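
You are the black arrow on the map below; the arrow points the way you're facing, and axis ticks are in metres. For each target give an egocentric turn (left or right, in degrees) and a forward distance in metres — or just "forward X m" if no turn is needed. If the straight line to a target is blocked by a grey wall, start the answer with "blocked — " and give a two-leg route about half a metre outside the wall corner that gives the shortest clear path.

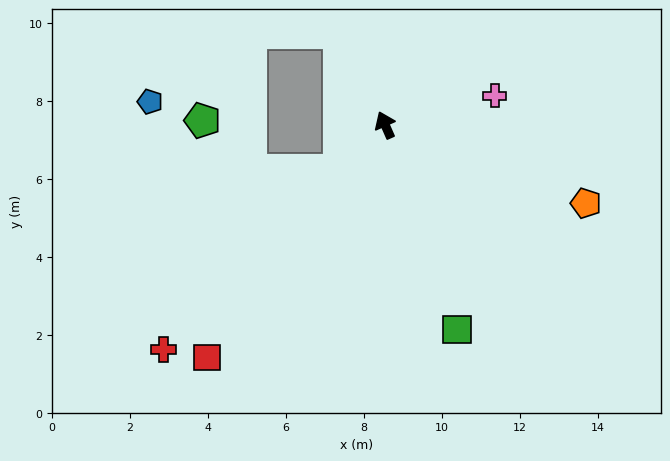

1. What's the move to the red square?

turn left 119°, forward 7.5 m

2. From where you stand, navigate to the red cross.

turn left 112°, forward 8.1 m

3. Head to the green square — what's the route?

turn left 176°, forward 5.6 m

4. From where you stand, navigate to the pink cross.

turn right 99°, forward 2.9 m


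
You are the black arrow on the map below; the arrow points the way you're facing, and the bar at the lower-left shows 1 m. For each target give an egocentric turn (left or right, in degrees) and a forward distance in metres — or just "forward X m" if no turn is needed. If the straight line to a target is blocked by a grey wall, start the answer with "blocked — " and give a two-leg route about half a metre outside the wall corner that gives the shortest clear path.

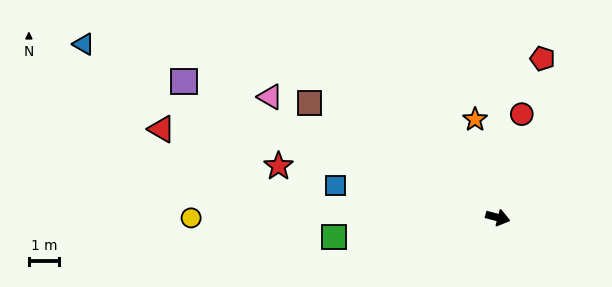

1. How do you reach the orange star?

turn left 118°, forward 3.4 m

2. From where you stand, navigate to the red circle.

turn left 92°, forward 3.6 m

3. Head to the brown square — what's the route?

turn left 163°, forward 7.4 m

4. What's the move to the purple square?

turn left 171°, forward 11.5 m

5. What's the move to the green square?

turn right 158°, forward 5.5 m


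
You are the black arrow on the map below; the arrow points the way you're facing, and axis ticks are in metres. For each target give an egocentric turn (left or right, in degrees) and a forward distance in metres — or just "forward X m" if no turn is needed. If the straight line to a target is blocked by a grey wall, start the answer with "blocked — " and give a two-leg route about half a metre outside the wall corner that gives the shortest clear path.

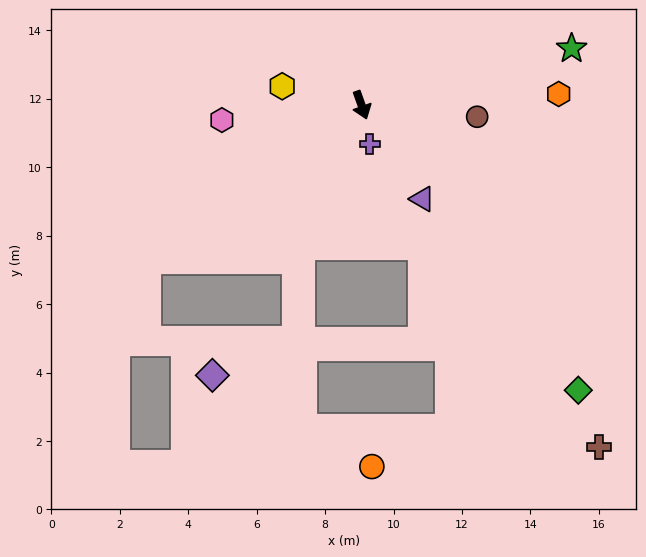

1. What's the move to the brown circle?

turn left 65°, forward 3.4 m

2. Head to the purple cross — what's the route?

turn right 8°, forward 1.2 m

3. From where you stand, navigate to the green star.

turn left 85°, forward 6.4 m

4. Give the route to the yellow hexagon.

turn right 123°, forward 2.4 m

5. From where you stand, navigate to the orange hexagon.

turn left 74°, forward 5.8 m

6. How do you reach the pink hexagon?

turn right 104°, forward 4.1 m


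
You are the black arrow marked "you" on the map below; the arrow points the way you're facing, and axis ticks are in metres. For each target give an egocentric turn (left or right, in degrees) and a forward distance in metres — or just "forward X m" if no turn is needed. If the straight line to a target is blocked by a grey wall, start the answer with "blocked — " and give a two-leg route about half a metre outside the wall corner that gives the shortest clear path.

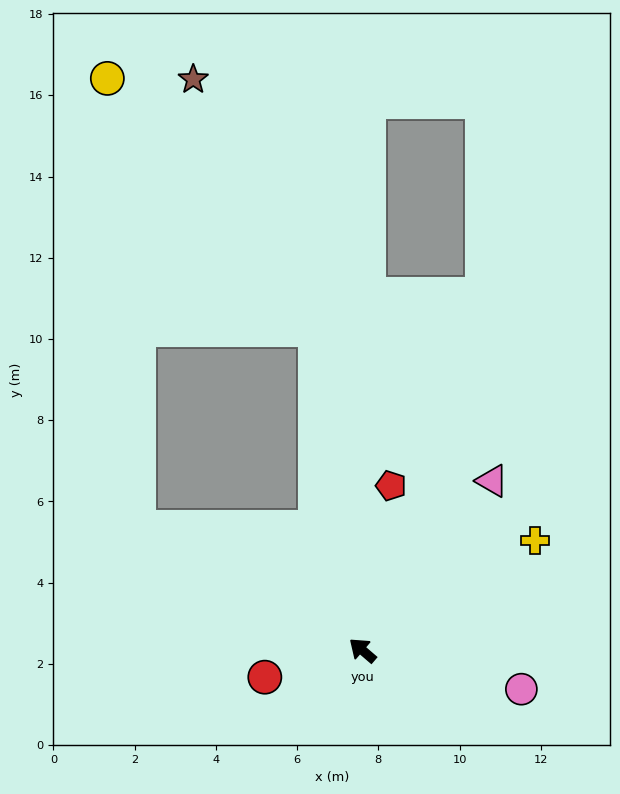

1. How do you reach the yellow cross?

turn right 107°, forward 5.0 m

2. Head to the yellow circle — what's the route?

blocked — turn right 41°, forward 8.0 m, then turn left 31°, forward 8.0 m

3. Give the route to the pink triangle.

turn right 87°, forward 5.3 m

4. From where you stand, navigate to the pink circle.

turn right 153°, forward 4.0 m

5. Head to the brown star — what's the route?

blocked — turn right 41°, forward 8.0 m, then turn left 18°, forward 6.8 m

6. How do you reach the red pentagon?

turn right 59°, forward 4.1 m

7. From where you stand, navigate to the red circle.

turn left 56°, forward 2.5 m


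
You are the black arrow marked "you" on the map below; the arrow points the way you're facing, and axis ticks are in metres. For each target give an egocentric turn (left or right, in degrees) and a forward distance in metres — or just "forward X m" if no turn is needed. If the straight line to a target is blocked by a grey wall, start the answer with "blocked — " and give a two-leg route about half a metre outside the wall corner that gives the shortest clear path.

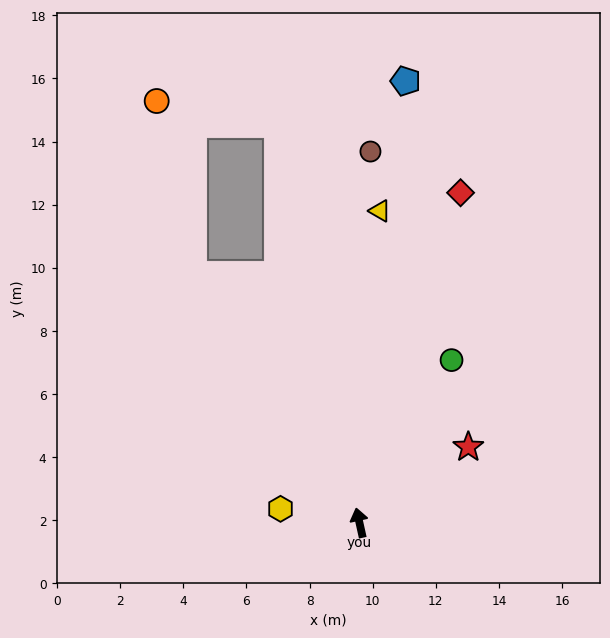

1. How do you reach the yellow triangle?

turn right 16°, forward 9.9 m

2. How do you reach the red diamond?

turn right 30°, forward 10.9 m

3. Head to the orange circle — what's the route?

blocked — turn left 21°, forward 9.5 m, then turn right 21°, forward 5.6 m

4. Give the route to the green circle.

turn right 42°, forward 5.9 m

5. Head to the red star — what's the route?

turn right 68°, forward 4.2 m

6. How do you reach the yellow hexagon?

turn left 68°, forward 2.5 m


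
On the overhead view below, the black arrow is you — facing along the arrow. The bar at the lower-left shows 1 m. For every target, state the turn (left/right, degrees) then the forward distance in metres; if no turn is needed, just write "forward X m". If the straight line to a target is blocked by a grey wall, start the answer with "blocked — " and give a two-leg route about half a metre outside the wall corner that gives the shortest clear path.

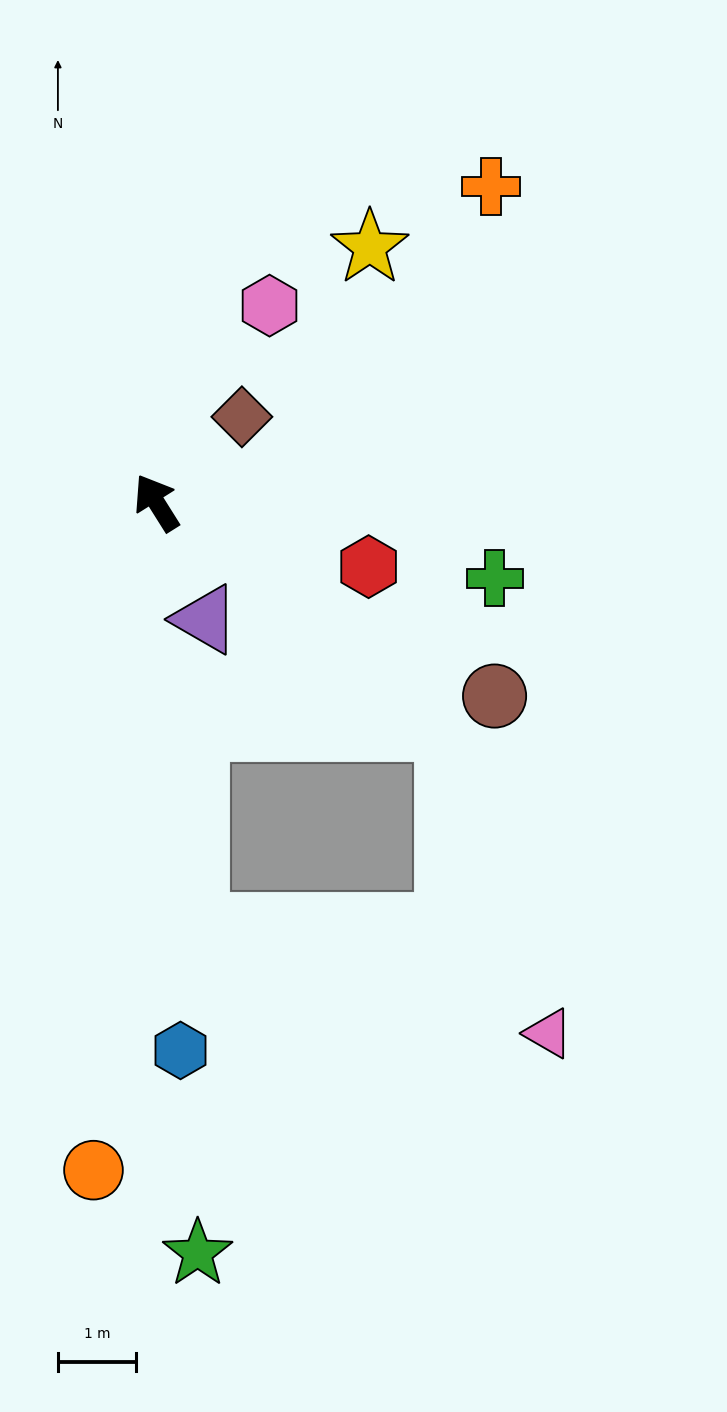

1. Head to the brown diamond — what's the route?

turn right 77°, forward 1.5 m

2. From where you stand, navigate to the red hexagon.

turn right 139°, forward 2.8 m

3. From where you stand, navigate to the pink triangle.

blocked — turn right 160°, forward 4.7 m, then turn right 34°, forward 4.1 m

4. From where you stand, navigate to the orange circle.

turn left 142°, forward 8.6 m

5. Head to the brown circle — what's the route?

turn right 152°, forward 5.0 m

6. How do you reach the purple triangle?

turn left 171°, forward 1.6 m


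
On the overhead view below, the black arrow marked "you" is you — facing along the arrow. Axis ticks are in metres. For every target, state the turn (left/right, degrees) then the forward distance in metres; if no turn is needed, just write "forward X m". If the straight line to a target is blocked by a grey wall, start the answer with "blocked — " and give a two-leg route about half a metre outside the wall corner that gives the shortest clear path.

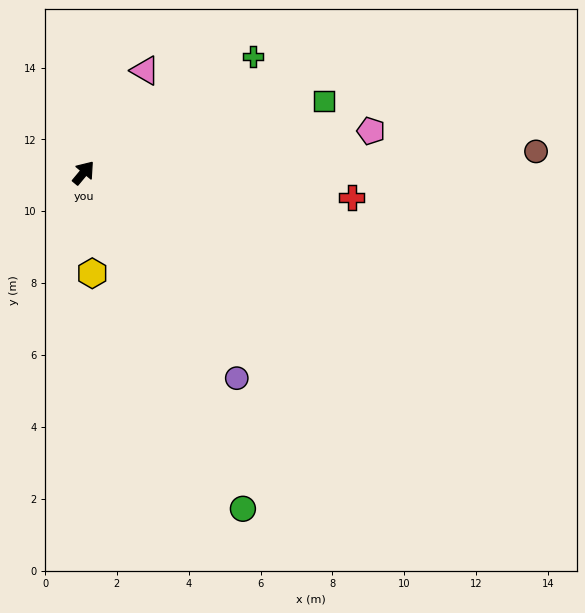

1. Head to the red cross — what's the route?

turn right 55°, forward 7.5 m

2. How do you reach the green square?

turn right 34°, forward 7.0 m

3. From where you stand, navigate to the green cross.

turn right 16°, forward 5.7 m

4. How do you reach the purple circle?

turn right 103°, forward 7.1 m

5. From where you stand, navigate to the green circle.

turn right 115°, forward 10.4 m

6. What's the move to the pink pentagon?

turn right 42°, forward 8.1 m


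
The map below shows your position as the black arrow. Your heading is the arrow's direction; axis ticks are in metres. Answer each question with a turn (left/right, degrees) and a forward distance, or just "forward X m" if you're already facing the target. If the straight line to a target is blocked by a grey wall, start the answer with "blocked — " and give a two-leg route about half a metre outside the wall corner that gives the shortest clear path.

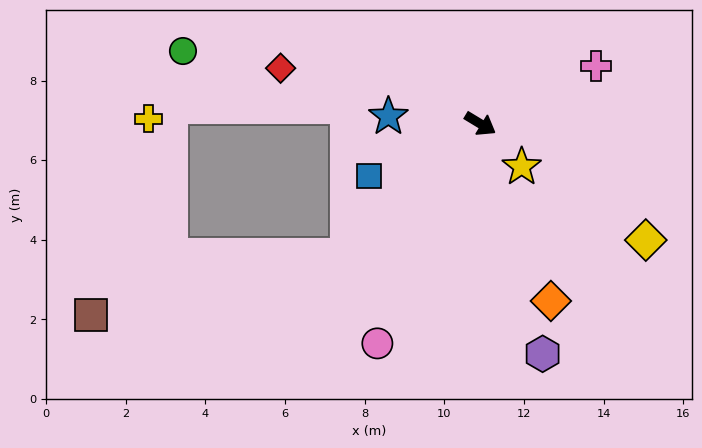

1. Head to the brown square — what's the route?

blocked — turn right 104°, forward 4.7 m, then turn right 32°, forward 6.6 m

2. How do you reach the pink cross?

turn left 58°, forward 3.2 m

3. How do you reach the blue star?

turn right 153°, forward 2.3 m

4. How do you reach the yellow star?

turn right 15°, forward 1.5 m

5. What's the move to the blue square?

turn right 124°, forward 3.1 m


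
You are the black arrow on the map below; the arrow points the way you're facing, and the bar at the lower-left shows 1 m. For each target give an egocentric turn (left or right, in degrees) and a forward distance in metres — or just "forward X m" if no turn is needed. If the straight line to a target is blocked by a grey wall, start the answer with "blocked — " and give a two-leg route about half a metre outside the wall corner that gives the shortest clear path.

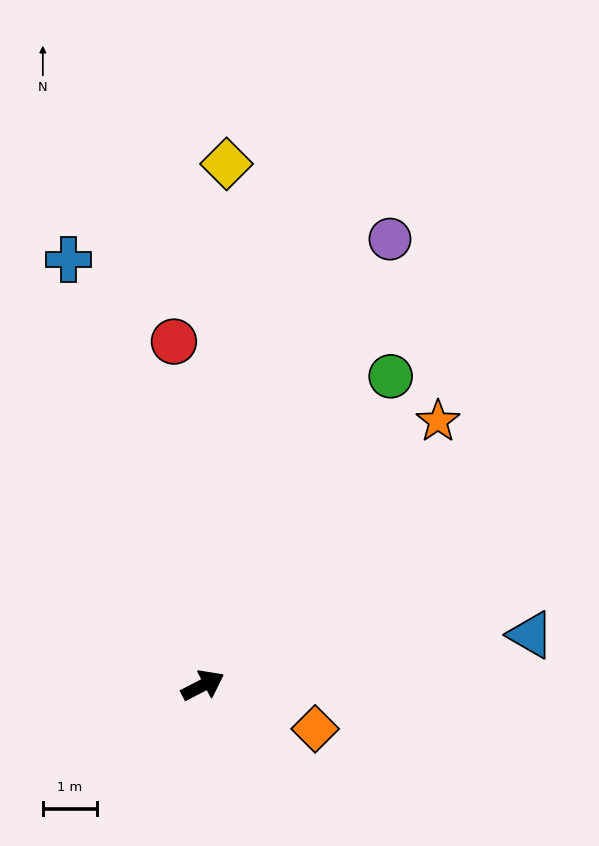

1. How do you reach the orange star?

turn left 21°, forward 6.6 m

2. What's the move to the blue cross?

turn left 80°, forward 8.3 m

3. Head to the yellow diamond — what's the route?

turn left 60°, forward 9.7 m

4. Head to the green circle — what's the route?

turn left 31°, forward 6.7 m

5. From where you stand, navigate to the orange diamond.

turn right 48°, forward 2.2 m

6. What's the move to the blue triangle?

turn right 19°, forward 6.1 m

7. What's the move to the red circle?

turn left 68°, forward 6.4 m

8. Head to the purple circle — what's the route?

turn left 40°, forward 9.0 m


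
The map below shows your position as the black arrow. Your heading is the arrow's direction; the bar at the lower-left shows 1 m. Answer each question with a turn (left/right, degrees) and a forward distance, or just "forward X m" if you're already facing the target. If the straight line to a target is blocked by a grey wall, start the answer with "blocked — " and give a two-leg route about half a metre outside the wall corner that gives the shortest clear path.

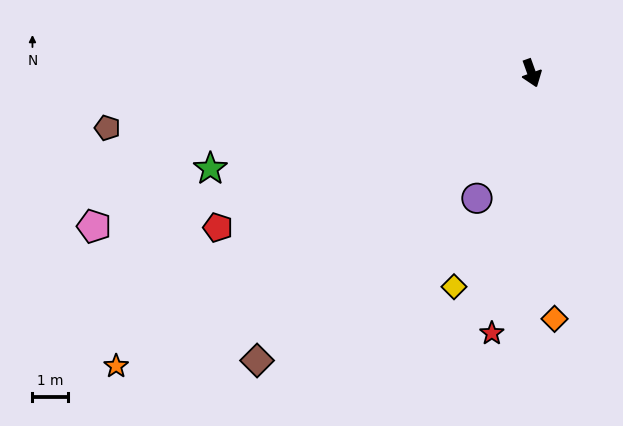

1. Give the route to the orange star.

turn right 75°, forward 14.2 m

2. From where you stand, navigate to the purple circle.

turn right 43°, forward 3.8 m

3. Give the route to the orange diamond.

turn right 14°, forward 6.9 m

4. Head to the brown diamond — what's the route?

turn right 63°, forward 11.1 m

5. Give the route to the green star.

turn right 93°, forward 9.3 m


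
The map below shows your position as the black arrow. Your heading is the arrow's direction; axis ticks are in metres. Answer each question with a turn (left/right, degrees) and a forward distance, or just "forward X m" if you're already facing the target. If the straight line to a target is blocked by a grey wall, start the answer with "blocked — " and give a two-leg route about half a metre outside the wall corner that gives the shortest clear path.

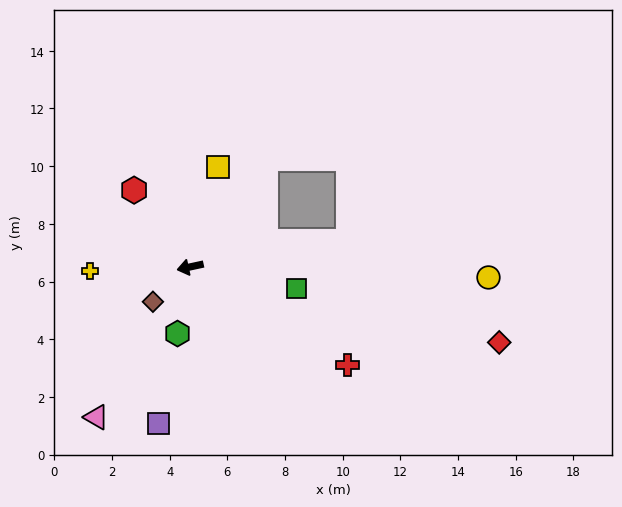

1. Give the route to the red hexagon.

turn right 66°, forward 3.3 m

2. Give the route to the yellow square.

turn right 118°, forward 3.6 m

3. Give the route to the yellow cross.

turn right 10°, forward 3.5 m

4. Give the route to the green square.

turn left 156°, forward 3.8 m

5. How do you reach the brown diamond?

turn left 31°, forward 1.8 m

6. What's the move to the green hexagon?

turn left 67°, forward 2.4 m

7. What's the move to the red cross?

turn left 136°, forward 6.4 m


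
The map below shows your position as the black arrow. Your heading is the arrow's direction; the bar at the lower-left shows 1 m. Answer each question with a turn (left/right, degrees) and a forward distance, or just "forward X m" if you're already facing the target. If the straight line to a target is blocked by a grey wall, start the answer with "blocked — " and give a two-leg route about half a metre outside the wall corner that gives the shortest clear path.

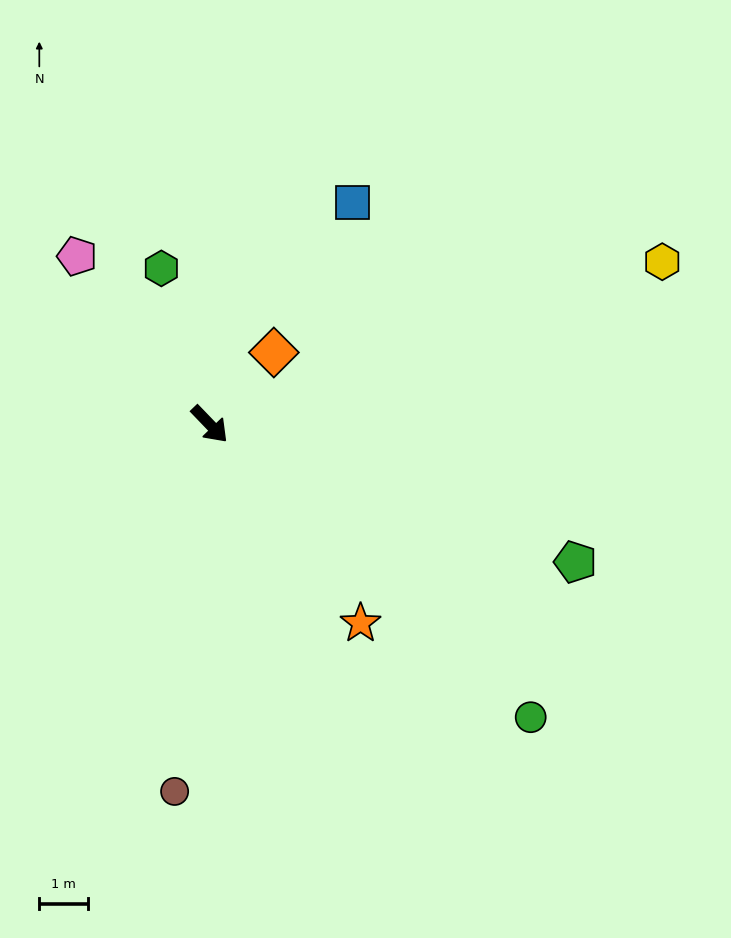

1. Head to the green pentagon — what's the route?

turn left 25°, forward 8.1 m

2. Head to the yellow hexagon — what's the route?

turn left 66°, forward 10.0 m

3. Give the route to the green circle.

turn left 4°, forward 9.0 m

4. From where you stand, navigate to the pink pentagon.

turn left 174°, forward 4.4 m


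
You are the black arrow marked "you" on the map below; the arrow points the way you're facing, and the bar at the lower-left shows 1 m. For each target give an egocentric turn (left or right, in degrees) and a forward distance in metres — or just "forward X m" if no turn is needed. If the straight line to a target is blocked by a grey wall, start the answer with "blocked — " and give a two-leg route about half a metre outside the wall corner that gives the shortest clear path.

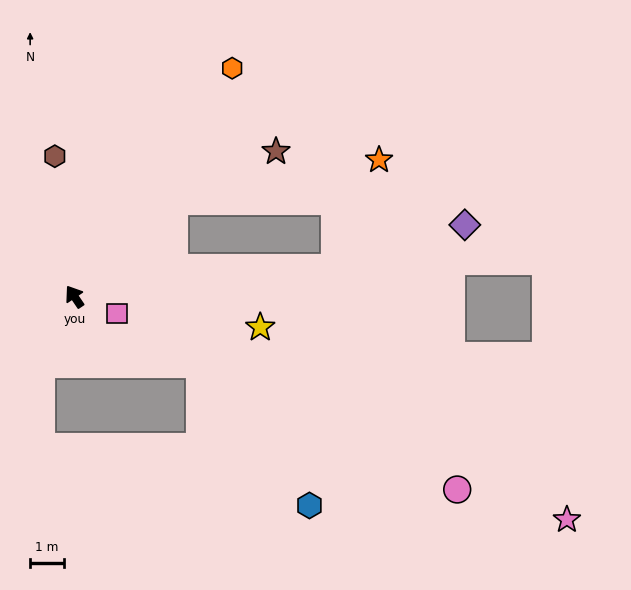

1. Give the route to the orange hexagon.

turn right 69°, forward 8.2 m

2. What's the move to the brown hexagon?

turn right 26°, forward 4.2 m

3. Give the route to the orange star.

blocked — turn right 80°, forward 4.1 m, then turn right 33°, forward 6.2 m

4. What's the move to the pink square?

turn right 146°, forward 1.3 m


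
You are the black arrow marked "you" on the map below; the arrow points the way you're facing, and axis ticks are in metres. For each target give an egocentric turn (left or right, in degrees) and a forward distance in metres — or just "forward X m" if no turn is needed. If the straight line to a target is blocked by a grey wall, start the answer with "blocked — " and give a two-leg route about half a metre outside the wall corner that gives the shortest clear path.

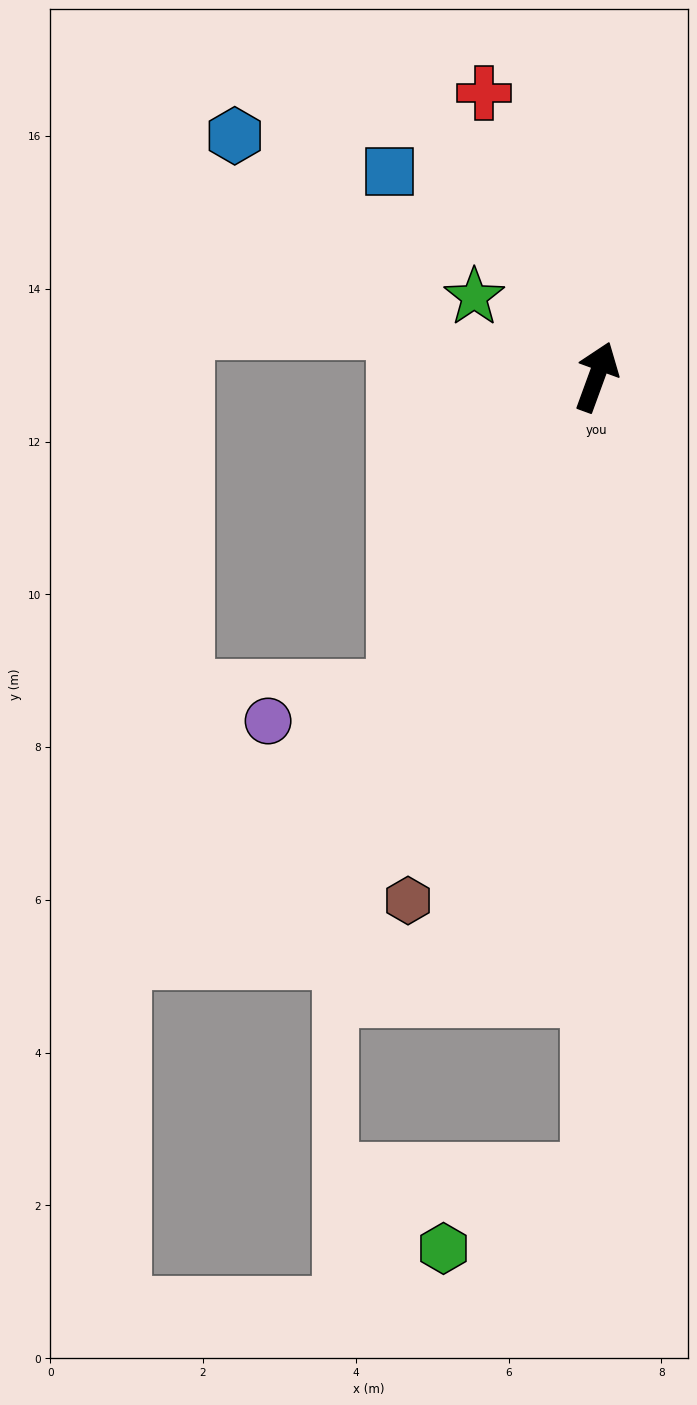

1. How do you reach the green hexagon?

blocked — turn right 160°, forward 10.5 m, then turn right 64°, forward 2.2 m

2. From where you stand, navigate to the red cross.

turn left 42°, forward 4.0 m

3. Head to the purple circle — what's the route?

blocked — turn left 168°, forward 4.9 m, then turn right 45°, forward 1.8 m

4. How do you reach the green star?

turn left 77°, forward 1.9 m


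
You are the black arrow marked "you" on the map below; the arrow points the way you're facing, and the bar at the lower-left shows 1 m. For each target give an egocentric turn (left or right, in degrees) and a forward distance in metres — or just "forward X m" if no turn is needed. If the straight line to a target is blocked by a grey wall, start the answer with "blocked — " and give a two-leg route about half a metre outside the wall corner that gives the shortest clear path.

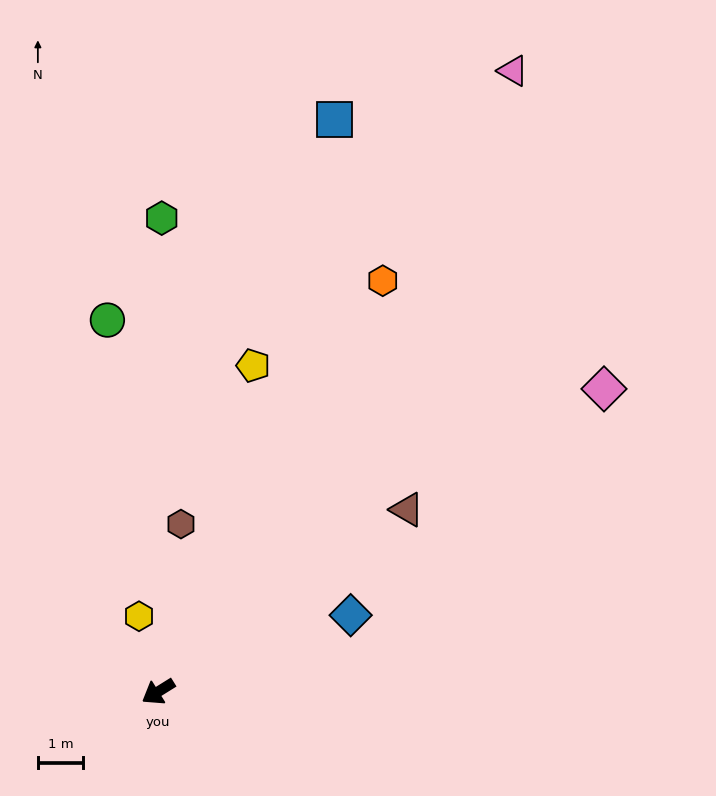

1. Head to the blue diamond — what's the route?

turn left 170°, forward 4.6 m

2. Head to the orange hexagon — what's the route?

turn right 151°, forward 10.3 m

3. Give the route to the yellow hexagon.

turn right 108°, forward 1.7 m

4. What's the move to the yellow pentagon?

turn right 138°, forward 7.5 m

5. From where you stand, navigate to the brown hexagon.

turn right 130°, forward 3.7 m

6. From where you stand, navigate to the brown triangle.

turn right 176°, forward 6.8 m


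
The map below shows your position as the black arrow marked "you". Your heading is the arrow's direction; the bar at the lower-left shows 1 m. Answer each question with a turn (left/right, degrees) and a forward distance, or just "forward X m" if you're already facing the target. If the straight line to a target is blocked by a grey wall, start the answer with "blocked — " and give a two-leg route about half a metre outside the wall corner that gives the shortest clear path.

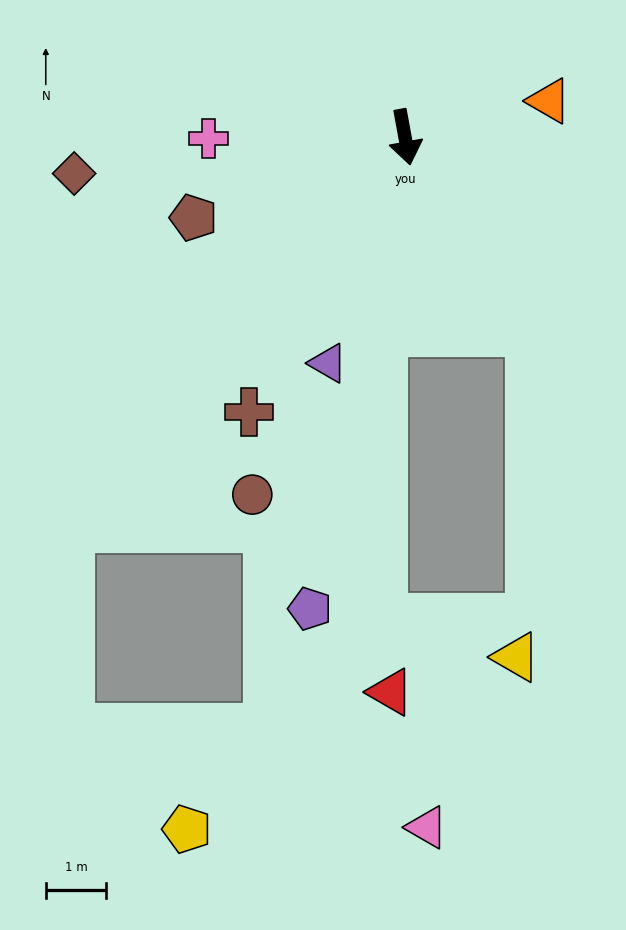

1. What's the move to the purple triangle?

turn right 29°, forward 3.9 m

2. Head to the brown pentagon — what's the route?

turn right 80°, forward 3.7 m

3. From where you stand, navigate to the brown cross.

turn right 40°, forward 5.2 m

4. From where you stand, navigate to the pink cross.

turn right 100°, forward 3.2 m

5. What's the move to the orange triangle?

turn left 94°, forward 2.5 m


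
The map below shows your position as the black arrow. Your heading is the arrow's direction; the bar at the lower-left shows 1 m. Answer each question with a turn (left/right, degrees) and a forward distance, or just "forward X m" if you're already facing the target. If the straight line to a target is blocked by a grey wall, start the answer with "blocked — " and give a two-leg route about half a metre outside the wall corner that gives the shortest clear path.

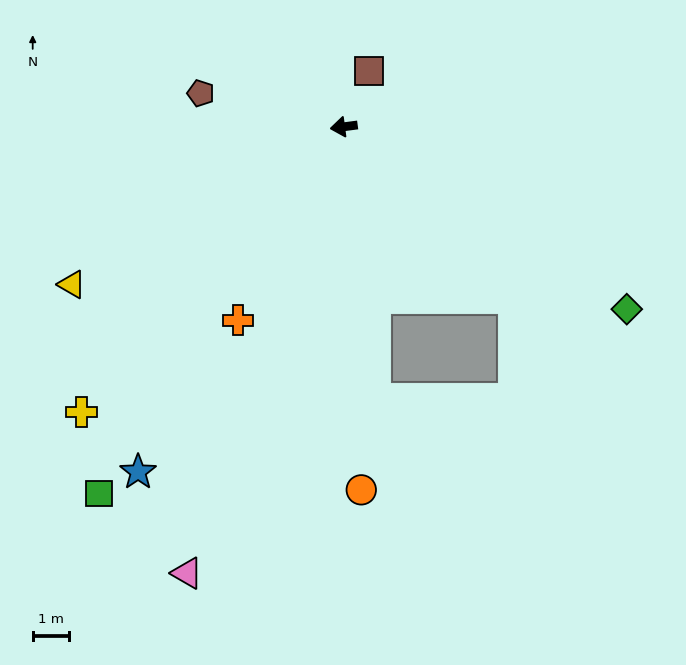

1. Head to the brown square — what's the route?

turn right 121°, forward 1.7 m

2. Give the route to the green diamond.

turn left 140°, forward 9.2 m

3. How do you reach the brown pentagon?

turn right 21°, forward 4.0 m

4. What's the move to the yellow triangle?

turn left 23°, forward 8.6 m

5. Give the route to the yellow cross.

turn left 40°, forward 10.6 m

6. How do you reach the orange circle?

turn left 85°, forward 9.9 m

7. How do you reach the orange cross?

turn left 54°, forward 6.0 m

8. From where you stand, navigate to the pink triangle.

turn left 63°, forward 12.9 m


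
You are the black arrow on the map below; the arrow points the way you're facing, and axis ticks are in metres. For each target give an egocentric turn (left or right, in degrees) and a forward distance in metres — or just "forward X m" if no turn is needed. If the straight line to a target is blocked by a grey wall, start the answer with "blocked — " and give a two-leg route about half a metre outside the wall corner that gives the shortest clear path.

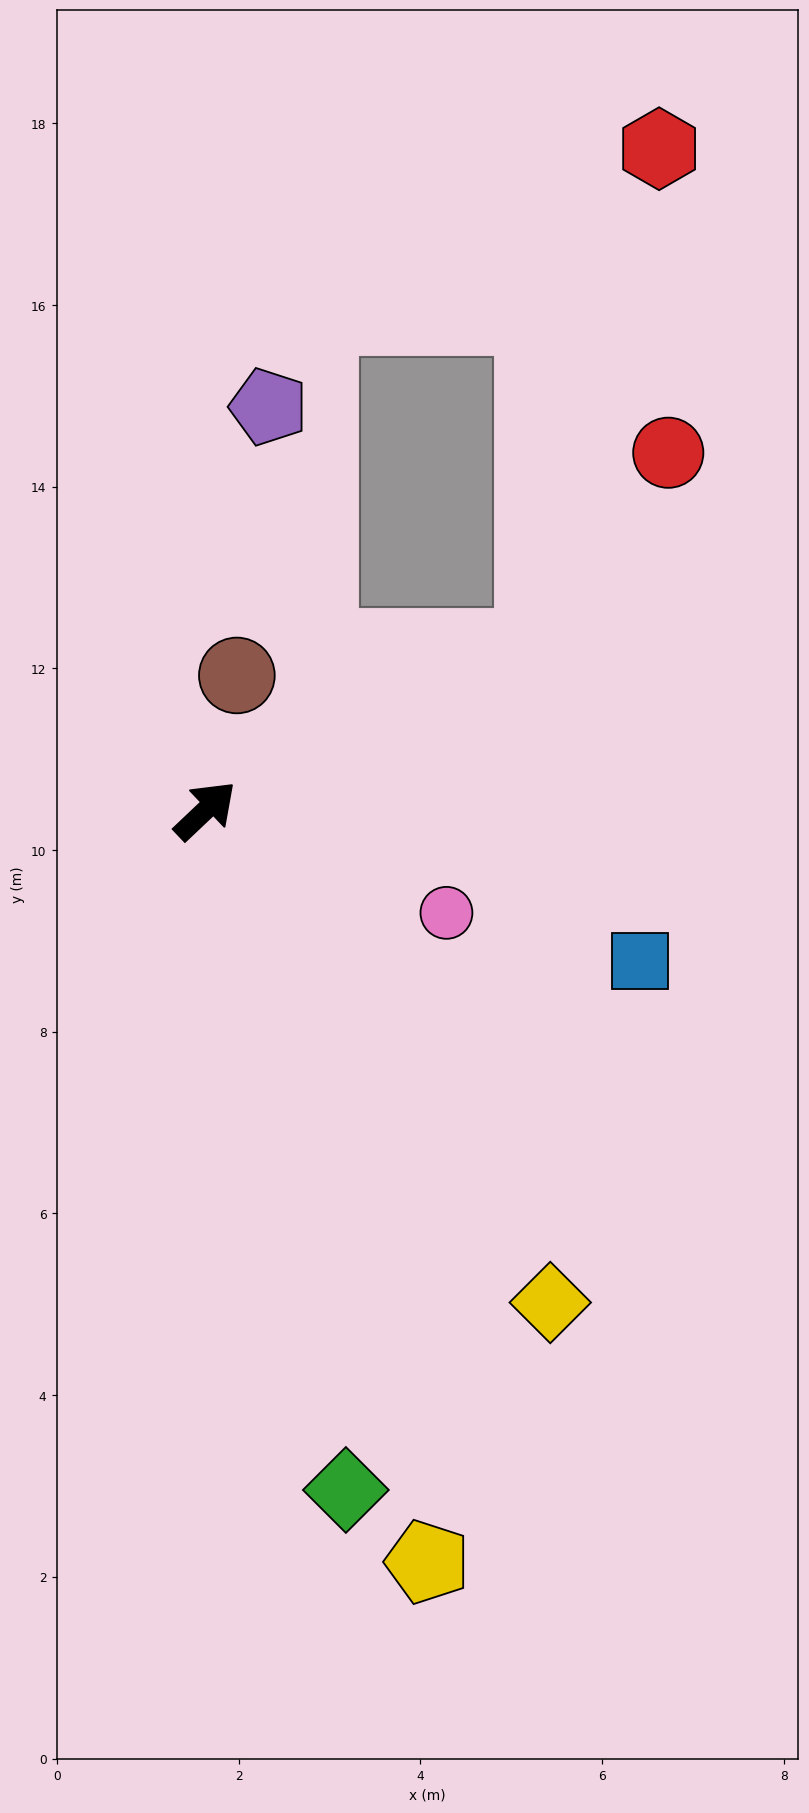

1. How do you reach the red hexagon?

blocked — turn right 17°, forward 4.0 m, then turn left 49°, forward 5.7 m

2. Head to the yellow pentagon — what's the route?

turn right 117°, forward 8.6 m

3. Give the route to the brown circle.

turn left 33°, forward 1.5 m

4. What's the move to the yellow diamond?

turn right 98°, forward 6.6 m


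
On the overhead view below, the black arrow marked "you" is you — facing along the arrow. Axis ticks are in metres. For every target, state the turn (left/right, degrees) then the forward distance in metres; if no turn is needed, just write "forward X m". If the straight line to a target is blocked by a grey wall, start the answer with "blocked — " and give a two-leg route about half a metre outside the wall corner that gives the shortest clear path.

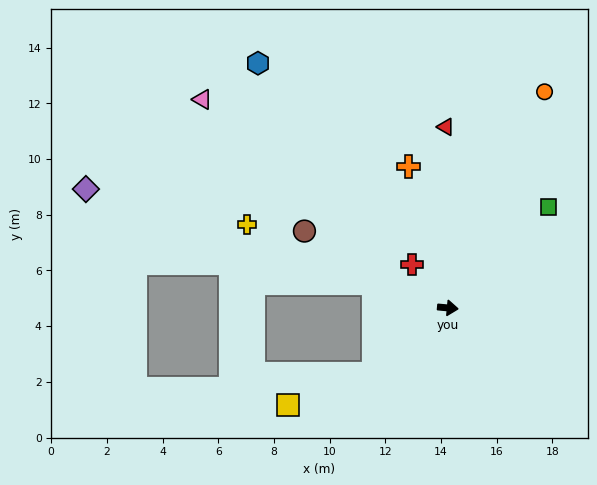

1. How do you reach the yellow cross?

turn left 163°, forward 7.8 m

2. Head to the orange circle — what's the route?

turn left 71°, forward 8.5 m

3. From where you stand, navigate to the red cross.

turn left 135°, forward 2.0 m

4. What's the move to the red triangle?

turn left 96°, forward 6.5 m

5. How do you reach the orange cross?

turn left 111°, forward 5.3 m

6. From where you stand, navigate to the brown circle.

turn left 157°, forward 5.8 m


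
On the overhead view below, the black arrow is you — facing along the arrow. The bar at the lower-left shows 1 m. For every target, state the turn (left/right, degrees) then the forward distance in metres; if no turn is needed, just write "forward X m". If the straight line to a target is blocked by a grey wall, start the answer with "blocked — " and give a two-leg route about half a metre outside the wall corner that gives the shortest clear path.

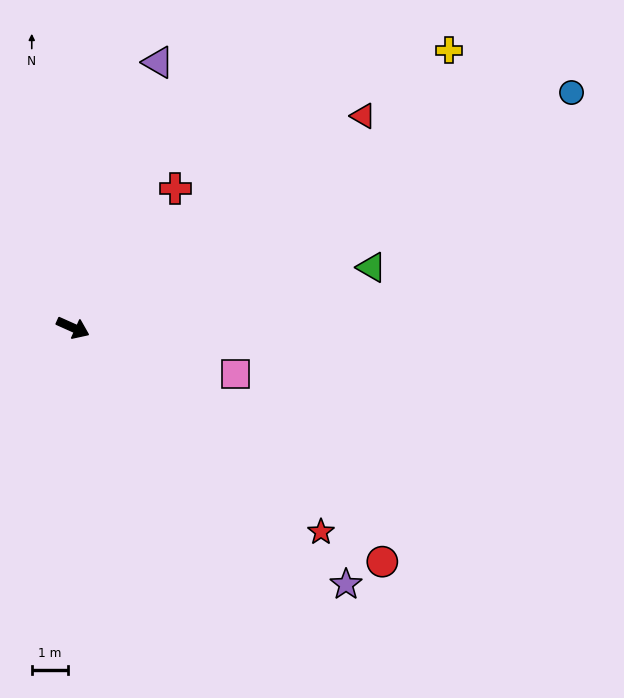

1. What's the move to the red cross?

turn left 78°, forward 4.7 m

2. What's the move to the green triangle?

turn left 36°, forward 8.3 m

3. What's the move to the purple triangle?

turn left 96°, forward 7.6 m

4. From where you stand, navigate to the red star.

turn right 15°, forward 8.8 m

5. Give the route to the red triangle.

turn left 60°, forward 9.8 m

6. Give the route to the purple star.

turn right 19°, forward 10.2 m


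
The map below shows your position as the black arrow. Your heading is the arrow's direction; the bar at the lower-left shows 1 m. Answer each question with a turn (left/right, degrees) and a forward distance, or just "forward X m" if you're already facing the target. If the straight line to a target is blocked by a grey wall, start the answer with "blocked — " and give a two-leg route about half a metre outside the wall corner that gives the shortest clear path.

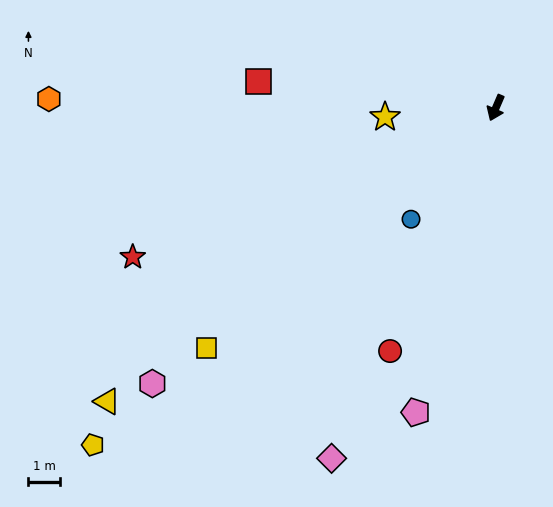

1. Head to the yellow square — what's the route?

turn right 27°, forward 11.9 m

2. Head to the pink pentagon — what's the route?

turn left 8°, forward 10.0 m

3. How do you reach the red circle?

forward 8.4 m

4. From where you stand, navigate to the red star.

turn right 44°, forward 12.5 m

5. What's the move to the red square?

turn right 73°, forward 7.6 m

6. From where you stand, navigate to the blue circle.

turn right 14°, forward 4.4 m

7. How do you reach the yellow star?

turn right 62°, forward 3.5 m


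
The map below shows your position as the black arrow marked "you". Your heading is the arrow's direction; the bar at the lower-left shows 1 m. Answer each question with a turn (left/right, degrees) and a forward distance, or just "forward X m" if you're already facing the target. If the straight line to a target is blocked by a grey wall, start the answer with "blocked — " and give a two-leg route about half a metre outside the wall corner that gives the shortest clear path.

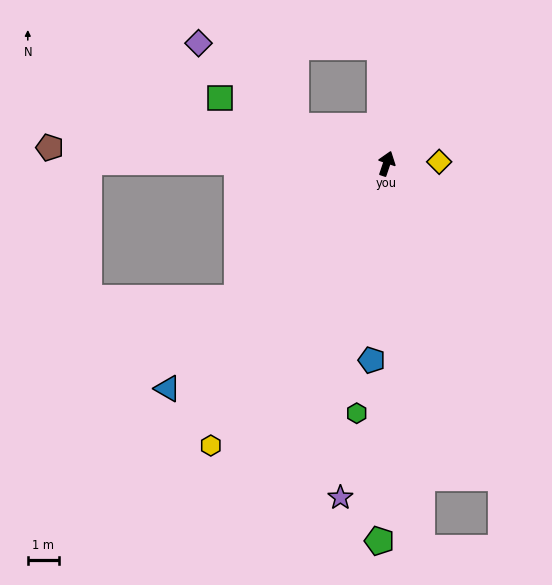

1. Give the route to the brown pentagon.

turn left 106°, forward 10.9 m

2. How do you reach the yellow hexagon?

turn left 167°, forward 10.7 m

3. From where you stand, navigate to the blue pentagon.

turn right 166°, forward 6.4 m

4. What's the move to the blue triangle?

turn left 154°, forward 10.1 m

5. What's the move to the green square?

turn left 87°, forward 5.8 m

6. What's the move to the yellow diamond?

turn right 69°, forward 1.7 m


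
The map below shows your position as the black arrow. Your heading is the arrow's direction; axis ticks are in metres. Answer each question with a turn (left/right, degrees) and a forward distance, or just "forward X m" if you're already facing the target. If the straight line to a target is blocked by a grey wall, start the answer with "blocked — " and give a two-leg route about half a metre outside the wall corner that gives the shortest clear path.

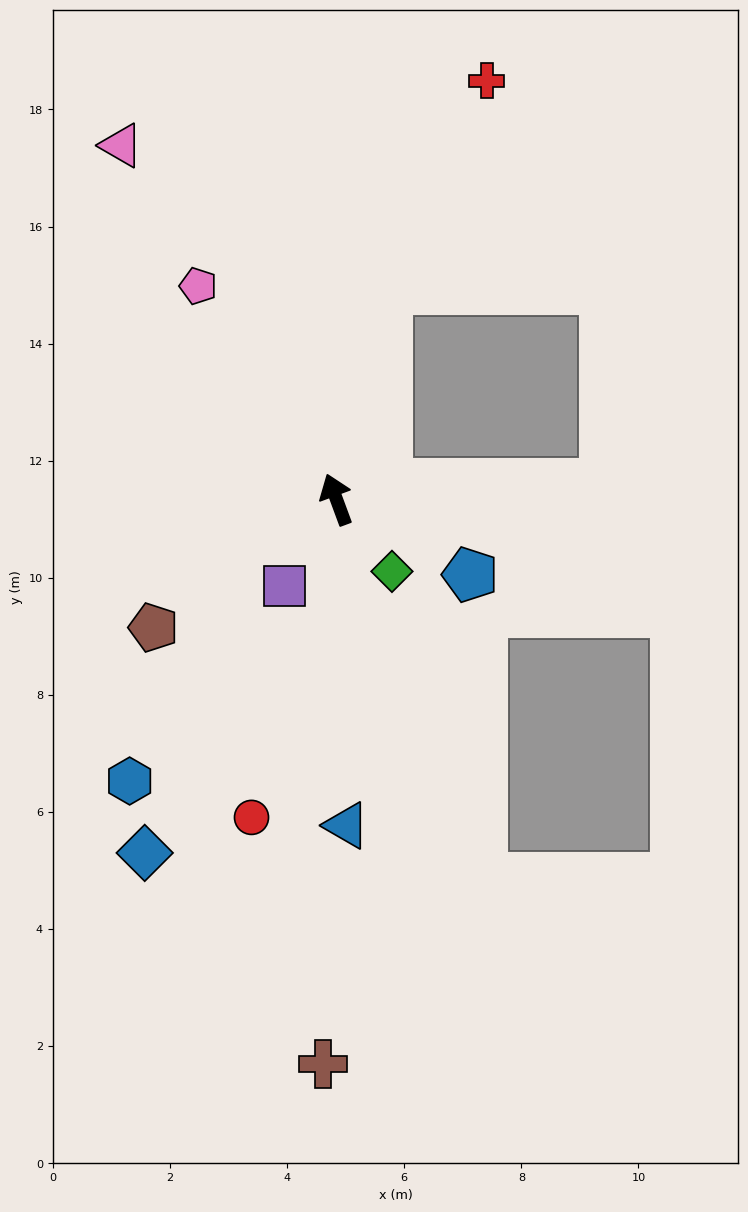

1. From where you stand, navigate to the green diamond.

turn right 163°, forward 1.6 m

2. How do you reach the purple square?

turn left 129°, forward 1.7 m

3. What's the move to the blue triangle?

turn left 161°, forward 5.6 m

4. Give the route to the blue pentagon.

turn right 140°, forward 2.6 m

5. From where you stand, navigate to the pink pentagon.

turn left 13°, forward 4.3 m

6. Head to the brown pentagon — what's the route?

turn left 105°, forward 3.8 m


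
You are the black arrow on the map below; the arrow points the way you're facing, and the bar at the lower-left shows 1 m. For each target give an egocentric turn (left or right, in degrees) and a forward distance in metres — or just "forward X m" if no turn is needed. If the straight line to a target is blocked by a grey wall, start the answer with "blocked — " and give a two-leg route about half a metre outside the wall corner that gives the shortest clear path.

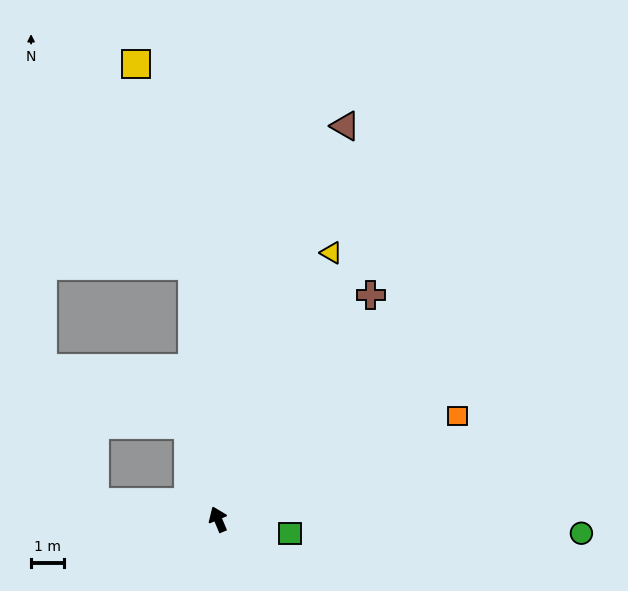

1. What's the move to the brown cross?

turn right 57°, forward 8.2 m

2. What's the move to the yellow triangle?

turn right 46°, forward 8.7 m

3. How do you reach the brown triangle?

turn right 41°, forward 12.5 m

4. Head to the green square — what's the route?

turn right 124°, forward 2.2 m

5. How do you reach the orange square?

turn right 89°, forward 7.9 m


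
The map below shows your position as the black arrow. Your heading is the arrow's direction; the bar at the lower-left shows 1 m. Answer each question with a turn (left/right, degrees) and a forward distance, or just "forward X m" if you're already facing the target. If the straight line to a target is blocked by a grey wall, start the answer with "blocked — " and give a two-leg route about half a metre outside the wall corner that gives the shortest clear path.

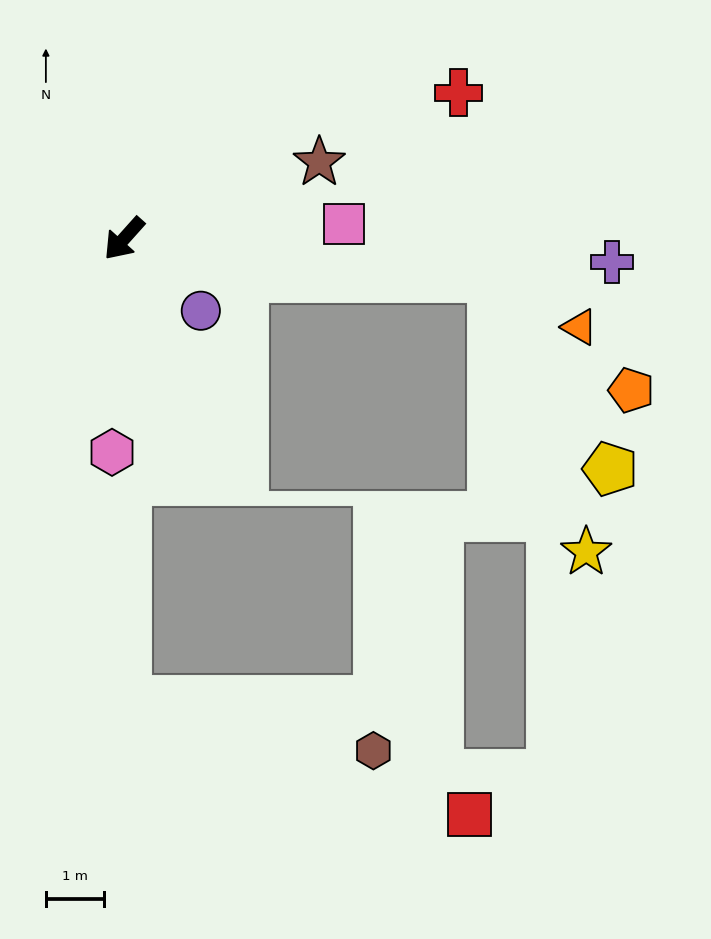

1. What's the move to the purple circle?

turn left 89°, forward 1.8 m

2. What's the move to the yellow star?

blocked — turn left 126°, forward 6.3 m, then turn right 65°, forward 5.0 m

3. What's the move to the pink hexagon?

turn left 39°, forward 3.7 m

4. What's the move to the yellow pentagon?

blocked — turn left 126°, forward 6.3 m, then turn right 52°, forward 3.8 m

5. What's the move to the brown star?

turn left 153°, forward 3.6 m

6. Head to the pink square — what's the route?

turn left 136°, forward 3.8 m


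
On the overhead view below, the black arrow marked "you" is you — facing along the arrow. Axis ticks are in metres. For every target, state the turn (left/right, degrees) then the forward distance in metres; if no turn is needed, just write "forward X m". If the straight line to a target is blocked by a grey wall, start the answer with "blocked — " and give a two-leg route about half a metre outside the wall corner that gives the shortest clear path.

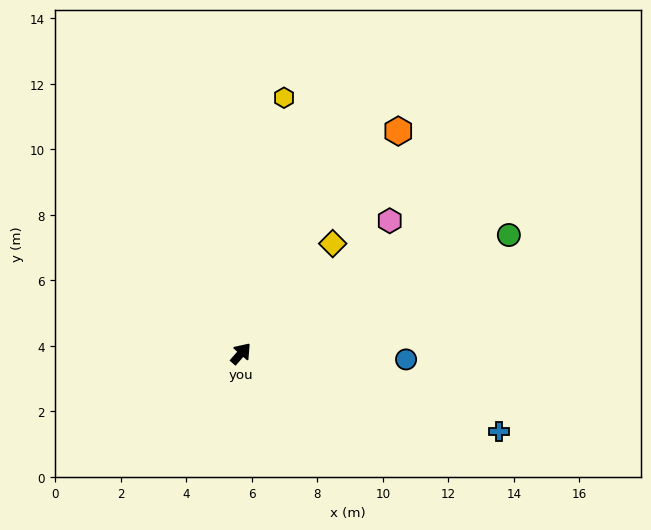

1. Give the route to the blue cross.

turn right 66°, forward 8.2 m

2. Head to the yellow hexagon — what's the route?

turn left 32°, forward 7.9 m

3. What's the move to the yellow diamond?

forward 4.4 m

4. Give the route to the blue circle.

turn right 51°, forward 5.0 m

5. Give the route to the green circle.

turn right 25°, forward 8.9 m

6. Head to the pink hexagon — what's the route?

turn right 7°, forward 6.1 m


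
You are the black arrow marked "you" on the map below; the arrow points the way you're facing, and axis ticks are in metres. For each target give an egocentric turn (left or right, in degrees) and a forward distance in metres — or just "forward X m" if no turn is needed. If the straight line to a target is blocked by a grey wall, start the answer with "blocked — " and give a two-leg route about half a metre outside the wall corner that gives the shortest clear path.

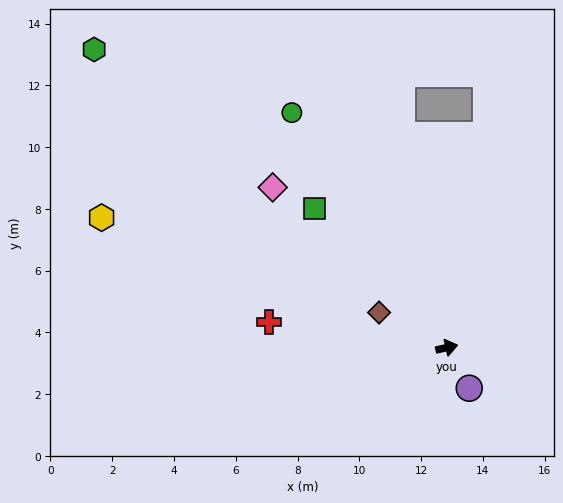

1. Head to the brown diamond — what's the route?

turn left 140°, forward 2.5 m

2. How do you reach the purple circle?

turn right 74°, forward 1.5 m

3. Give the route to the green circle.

turn left 111°, forward 9.1 m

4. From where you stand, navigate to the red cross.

turn left 159°, forward 5.8 m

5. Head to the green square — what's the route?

turn left 121°, forward 6.2 m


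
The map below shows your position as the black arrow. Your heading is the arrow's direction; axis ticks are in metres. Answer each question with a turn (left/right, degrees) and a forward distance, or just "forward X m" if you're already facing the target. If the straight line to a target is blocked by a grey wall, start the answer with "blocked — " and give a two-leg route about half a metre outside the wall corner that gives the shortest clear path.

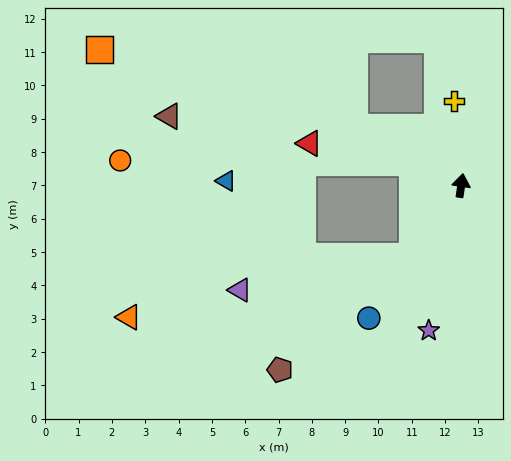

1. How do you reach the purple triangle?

blocked — turn left 155°, forward 2.6 m, then turn right 46°, forward 5.3 m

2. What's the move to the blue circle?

turn left 154°, forward 4.9 m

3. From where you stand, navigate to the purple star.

turn left 176°, forward 4.5 m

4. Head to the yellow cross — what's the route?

turn left 13°, forward 2.5 m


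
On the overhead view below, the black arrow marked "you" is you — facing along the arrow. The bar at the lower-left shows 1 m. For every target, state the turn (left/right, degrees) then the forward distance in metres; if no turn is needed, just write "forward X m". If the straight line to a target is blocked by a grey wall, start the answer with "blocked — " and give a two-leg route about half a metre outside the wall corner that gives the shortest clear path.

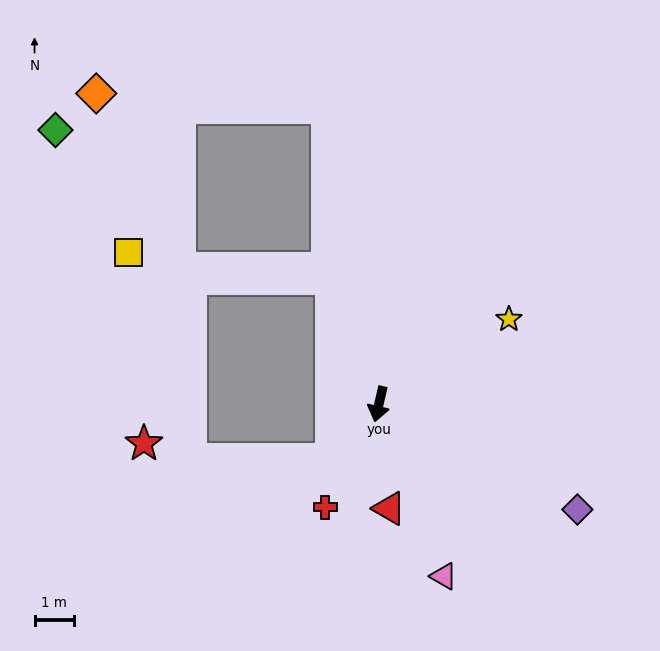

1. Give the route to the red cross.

turn right 14°, forward 2.9 m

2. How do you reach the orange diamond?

blocked — turn right 157°, forward 7.6 m, then turn left 77°, forward 5.9 m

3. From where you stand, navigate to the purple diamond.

turn left 75°, forward 5.7 m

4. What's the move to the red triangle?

turn left 19°, forward 2.7 m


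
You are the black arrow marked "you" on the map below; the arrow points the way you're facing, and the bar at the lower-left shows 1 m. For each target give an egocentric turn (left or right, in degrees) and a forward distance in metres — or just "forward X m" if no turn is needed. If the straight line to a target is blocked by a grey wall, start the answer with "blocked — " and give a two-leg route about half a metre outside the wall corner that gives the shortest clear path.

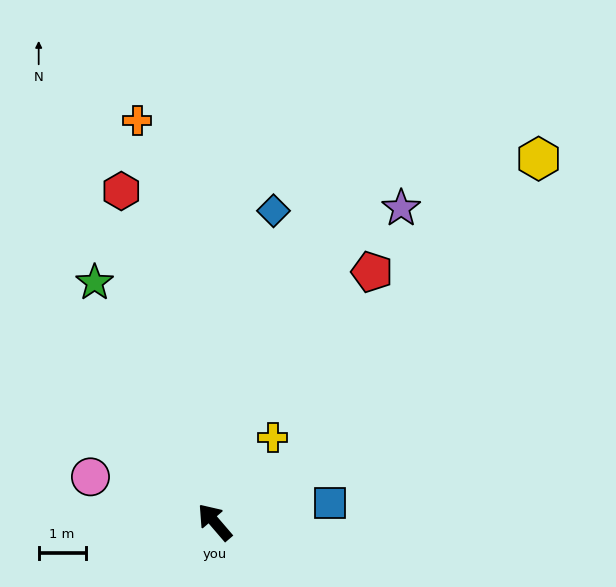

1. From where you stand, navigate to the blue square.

turn right 121°, forward 2.5 m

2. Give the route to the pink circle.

turn left 29°, forward 2.8 m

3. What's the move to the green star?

turn right 14°, forward 5.7 m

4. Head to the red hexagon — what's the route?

turn right 25°, forward 7.3 m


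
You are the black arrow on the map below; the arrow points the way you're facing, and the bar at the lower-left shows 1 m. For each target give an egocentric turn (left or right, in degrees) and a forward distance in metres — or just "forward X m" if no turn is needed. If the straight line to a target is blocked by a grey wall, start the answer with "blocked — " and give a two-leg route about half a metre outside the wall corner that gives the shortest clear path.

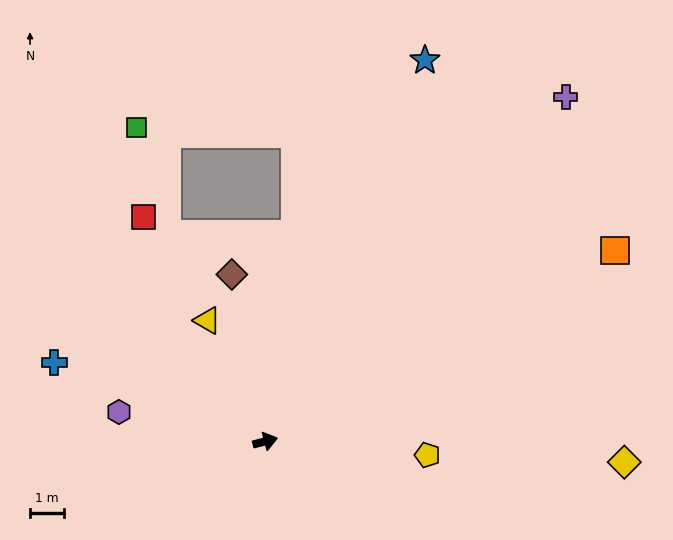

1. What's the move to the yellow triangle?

turn left 101°, forward 4.0 m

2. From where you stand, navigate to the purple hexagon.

turn left 154°, forward 4.4 m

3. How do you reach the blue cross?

turn left 145°, forward 6.7 m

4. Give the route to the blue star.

turn left 52°, forward 12.2 m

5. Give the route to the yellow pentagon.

turn right 20°, forward 4.8 m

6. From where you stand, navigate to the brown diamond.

turn left 87°, forward 5.0 m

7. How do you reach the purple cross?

turn left 34°, forward 13.5 m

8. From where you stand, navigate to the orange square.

turn left 14°, forward 11.8 m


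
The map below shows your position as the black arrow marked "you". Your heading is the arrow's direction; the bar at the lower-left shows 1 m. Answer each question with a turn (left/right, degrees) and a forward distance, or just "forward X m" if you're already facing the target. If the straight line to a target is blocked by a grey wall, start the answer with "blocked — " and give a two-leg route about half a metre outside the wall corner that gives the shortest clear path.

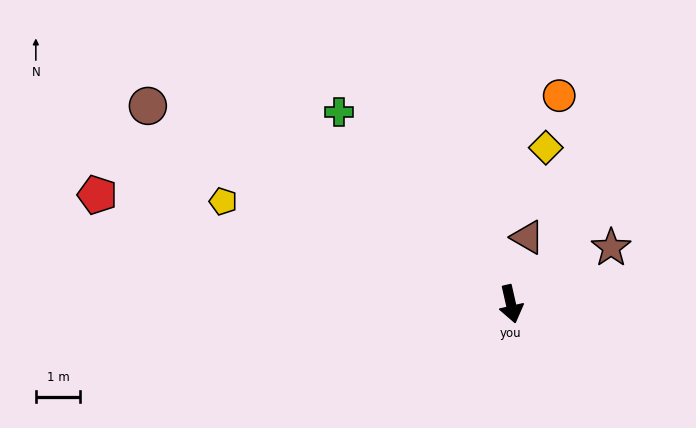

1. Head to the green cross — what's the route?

turn right 151°, forward 5.8 m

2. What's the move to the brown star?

turn left 107°, forward 2.6 m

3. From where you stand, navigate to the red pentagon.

turn right 118°, forward 9.7 m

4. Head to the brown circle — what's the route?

turn right 131°, forward 9.4 m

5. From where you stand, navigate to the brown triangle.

turn left 153°, forward 1.6 m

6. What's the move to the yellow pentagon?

turn right 122°, forward 6.9 m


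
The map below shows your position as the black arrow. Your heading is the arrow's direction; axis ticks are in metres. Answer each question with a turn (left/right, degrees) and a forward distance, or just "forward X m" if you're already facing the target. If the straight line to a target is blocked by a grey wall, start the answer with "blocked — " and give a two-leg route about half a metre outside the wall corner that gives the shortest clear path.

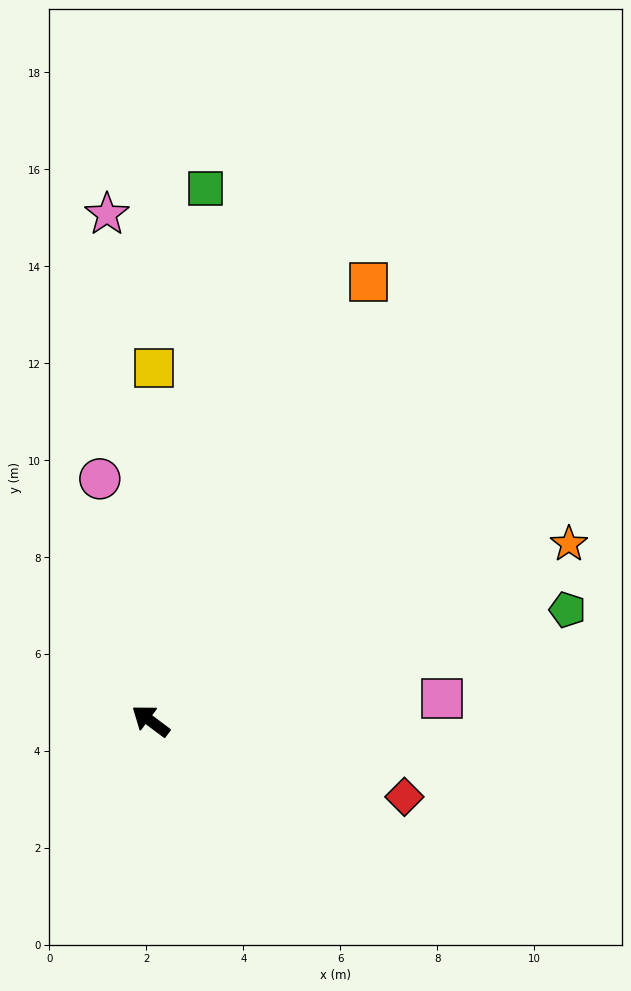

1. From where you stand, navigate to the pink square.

turn right 139°, forward 6.0 m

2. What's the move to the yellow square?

turn right 54°, forward 7.3 m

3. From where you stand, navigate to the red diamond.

turn right 160°, forward 5.5 m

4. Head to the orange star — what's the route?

turn right 120°, forward 9.4 m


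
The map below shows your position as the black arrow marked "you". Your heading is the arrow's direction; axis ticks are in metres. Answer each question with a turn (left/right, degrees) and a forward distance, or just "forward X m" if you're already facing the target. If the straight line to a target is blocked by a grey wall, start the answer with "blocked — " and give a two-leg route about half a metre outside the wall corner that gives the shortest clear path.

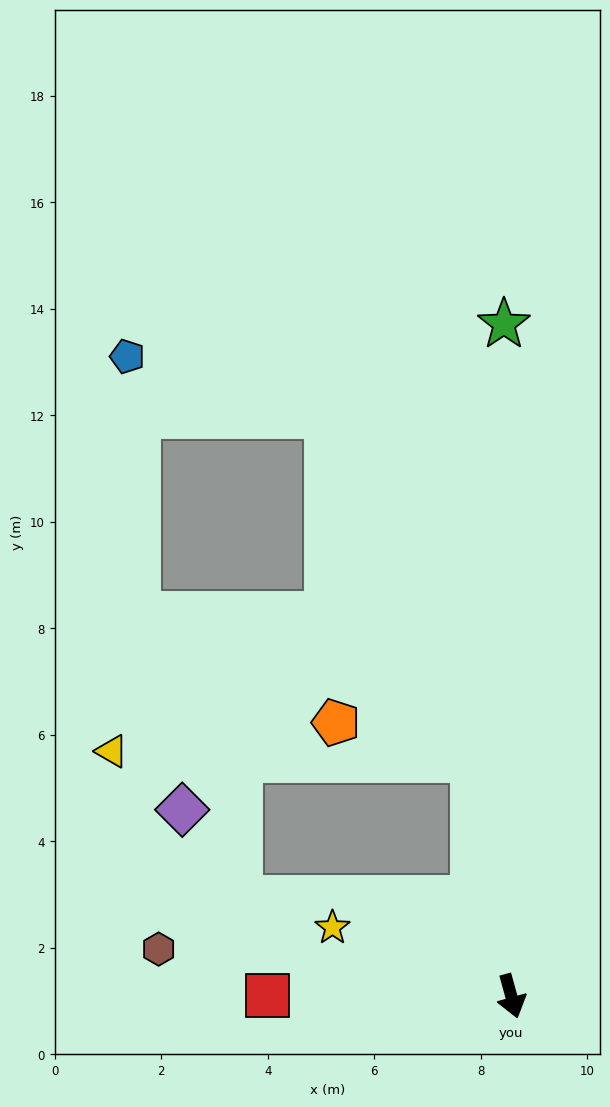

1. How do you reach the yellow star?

turn right 126°, forward 3.6 m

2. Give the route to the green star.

turn left 165°, forward 12.6 m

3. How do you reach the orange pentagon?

blocked — turn left 174°, forward 4.5 m, then turn left 65°, forward 2.7 m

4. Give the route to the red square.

turn right 106°, forward 4.6 m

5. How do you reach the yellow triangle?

blocked — turn left 174°, forward 4.5 m, then turn left 79°, forward 6.8 m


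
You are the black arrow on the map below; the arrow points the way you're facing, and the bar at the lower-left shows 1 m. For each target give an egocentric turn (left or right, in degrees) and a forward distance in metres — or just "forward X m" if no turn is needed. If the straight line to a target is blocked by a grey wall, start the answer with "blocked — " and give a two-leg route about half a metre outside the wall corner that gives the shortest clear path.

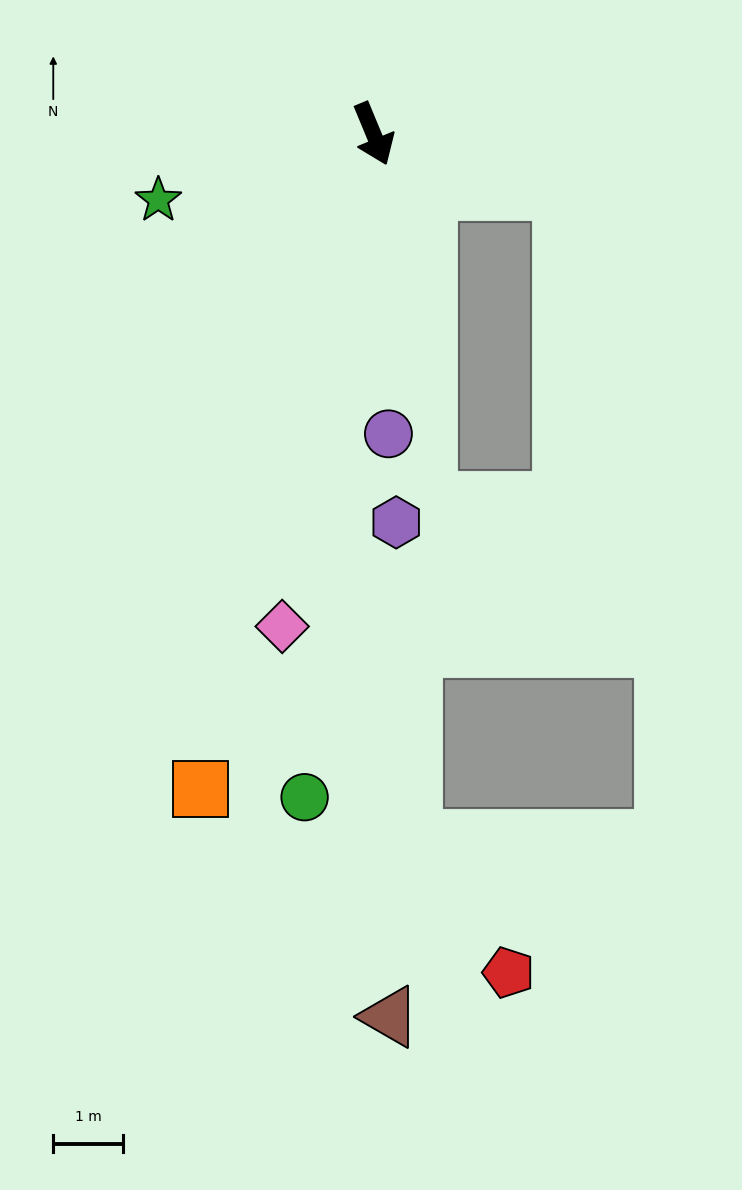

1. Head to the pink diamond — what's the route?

turn right 33°, forward 7.1 m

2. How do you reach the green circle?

turn right 28°, forward 9.5 m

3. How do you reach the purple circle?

turn right 20°, forward 4.3 m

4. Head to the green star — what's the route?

turn right 95°, forward 3.2 m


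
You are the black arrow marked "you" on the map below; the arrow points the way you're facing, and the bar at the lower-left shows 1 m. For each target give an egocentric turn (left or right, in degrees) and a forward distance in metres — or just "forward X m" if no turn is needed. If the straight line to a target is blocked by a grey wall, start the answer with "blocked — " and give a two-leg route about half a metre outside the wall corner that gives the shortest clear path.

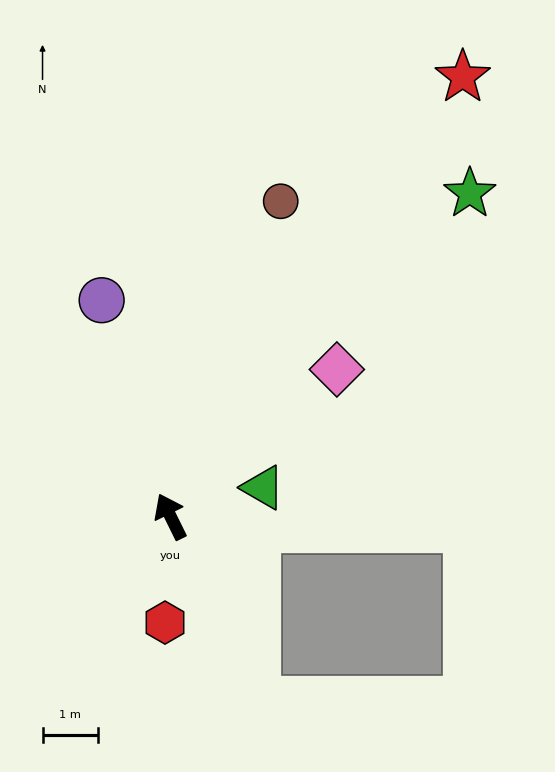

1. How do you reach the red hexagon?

turn left 151°, forward 1.9 m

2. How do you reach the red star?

turn right 60°, forward 9.5 m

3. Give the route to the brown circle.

turn right 46°, forward 6.0 m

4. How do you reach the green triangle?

turn right 99°, forward 1.7 m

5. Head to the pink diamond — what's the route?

turn right 75°, forward 4.0 m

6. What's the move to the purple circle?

turn right 9°, forward 4.1 m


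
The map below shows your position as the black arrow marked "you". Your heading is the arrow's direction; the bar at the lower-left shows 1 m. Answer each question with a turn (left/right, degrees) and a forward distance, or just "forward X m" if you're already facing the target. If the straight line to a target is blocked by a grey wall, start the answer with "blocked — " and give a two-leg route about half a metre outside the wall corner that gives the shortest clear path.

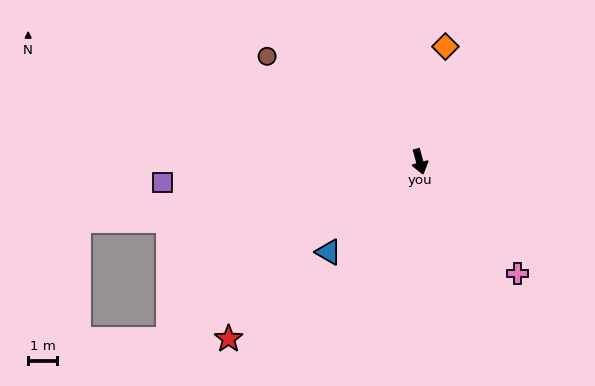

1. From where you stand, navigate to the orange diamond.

turn left 152°, forward 4.0 m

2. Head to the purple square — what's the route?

turn right 101°, forward 8.9 m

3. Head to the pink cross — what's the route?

turn left 26°, forward 5.1 m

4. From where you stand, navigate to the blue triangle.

turn right 60°, forward 4.4 m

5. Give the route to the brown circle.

turn right 140°, forward 6.4 m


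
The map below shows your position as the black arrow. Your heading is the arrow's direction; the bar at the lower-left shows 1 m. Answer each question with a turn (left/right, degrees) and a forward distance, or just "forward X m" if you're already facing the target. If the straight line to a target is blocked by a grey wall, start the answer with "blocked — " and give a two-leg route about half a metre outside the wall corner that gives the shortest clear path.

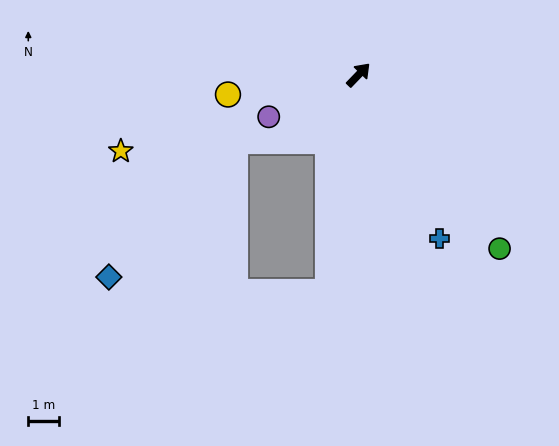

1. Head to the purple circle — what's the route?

turn left 159°, forward 3.2 m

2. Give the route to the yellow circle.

turn left 142°, forward 4.2 m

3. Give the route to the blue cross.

turn right 110°, forward 5.9 m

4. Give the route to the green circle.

turn right 97°, forward 7.2 m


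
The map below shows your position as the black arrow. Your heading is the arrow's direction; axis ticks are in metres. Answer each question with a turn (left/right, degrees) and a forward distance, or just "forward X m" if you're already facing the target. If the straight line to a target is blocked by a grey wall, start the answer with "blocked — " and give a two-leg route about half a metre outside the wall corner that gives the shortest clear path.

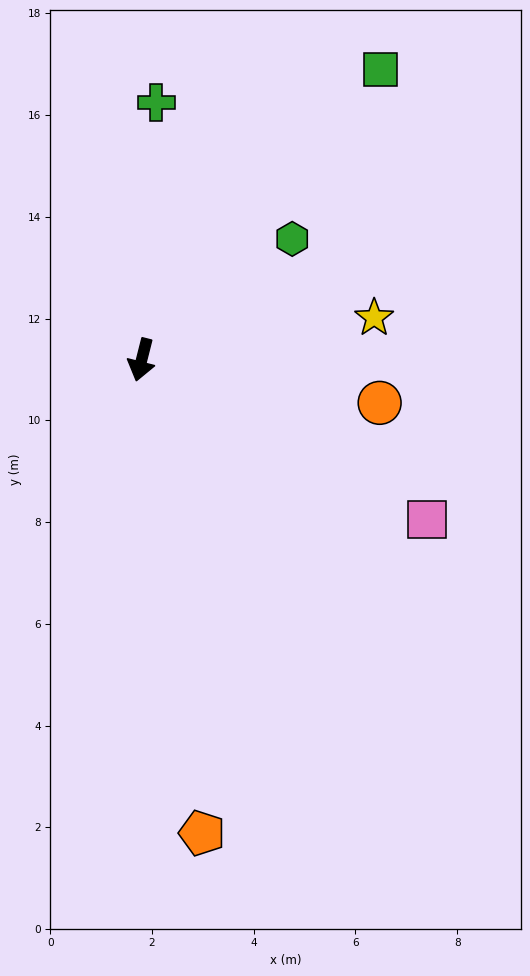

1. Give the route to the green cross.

turn right 169°, forward 5.1 m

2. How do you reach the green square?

turn left 155°, forward 7.4 m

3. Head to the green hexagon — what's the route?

turn left 143°, forward 3.8 m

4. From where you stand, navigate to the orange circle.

turn left 94°, forward 4.8 m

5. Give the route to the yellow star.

turn left 114°, forward 4.6 m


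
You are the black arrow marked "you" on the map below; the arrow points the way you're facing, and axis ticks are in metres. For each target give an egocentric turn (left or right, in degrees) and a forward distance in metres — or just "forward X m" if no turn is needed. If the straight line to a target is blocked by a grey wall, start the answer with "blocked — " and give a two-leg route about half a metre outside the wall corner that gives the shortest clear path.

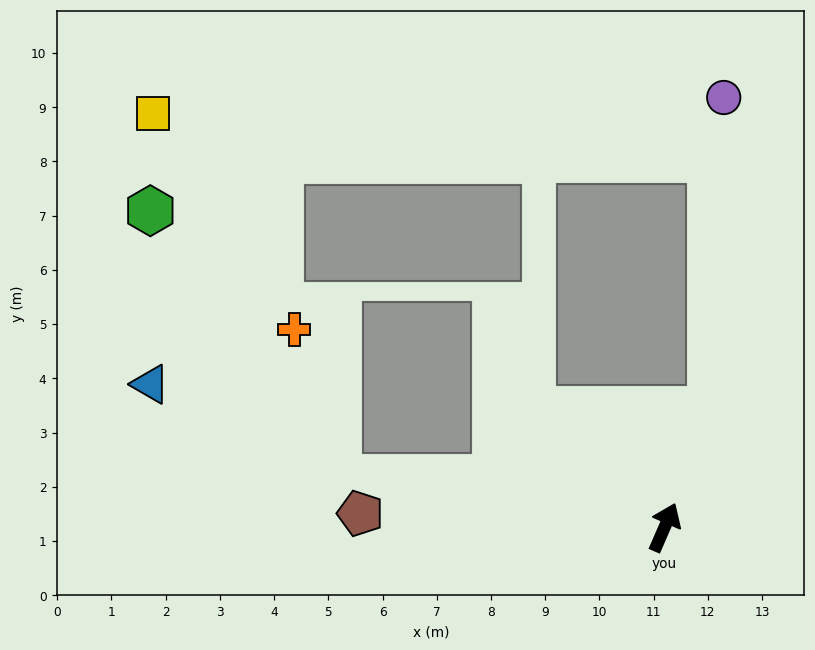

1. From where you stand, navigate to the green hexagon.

blocked — turn left 105°, forward 6.1 m, then turn right 46°, forward 6.0 m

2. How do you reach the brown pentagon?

turn left 111°, forward 5.6 m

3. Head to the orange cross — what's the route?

blocked — turn left 105°, forward 6.1 m, then turn right 65°, forward 2.8 m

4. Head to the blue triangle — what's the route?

blocked — turn left 105°, forward 6.1 m, then turn right 18°, forward 3.9 m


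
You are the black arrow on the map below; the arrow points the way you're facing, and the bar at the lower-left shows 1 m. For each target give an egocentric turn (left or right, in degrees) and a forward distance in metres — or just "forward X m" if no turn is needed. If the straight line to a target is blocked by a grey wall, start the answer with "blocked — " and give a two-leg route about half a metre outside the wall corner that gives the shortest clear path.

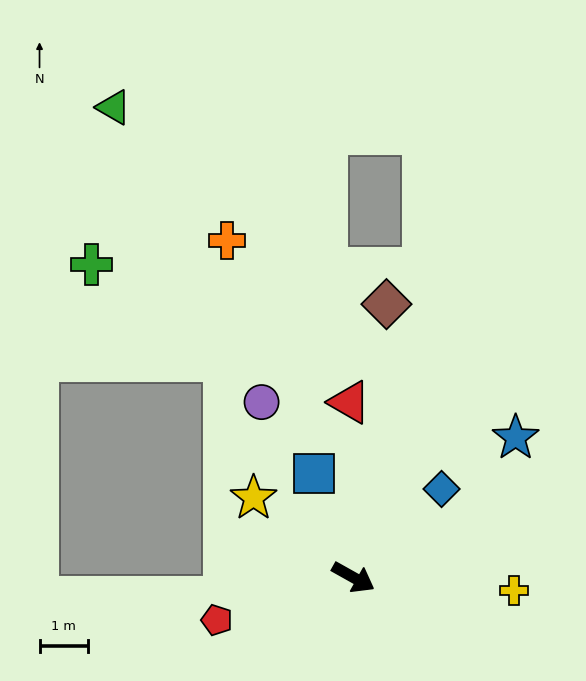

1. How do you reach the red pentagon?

turn right 133°, forward 2.9 m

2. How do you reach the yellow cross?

turn left 25°, forward 3.3 m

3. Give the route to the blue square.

turn left 140°, forward 2.3 m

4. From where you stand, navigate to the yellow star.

turn left 171°, forward 2.6 m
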